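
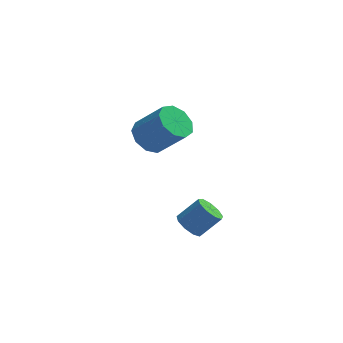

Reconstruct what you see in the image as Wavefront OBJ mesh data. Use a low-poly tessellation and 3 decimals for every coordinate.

v -0.243 3.331 3.256
v 0.275 3.787 2.937
v 1.24 3.426 3.985
v 0.723 2.969 4.304
v -0.005 4.052 3.286
v 0.96 3.691 4.334
v -0.396 3.979 3.621
v 0.569 3.618 4.669
v -0.715 3.603 3.785
v 0.25 3.242 4.833
v -0.813 3.099 3.701
v 0.152 2.738 4.75
v -0.644 2.704 3.41
v 0.321 2.343 4.458
v -0.287 2.602 3.046
v 0.678 2.24 4.094
v 0.091 2.84 2.78
v 1.056 2.479 3.829
v 0.313 3.309 2.737
v 1.278 2.947 3.786
v 1.335 -0.973 1.856
v 1.578 -0.603 1.531
v 2.268 -0.416 2.258
v 2.025 -0.787 2.584
v 1.313 -0.436 1.739
v 2.003 -0.25 2.467
v 1.058 -0.521 2.003
v 1.748 -0.334 2.73
v 0.933 -0.817 2.198
v 1.623 -0.631 2.925
v 0.996 -1.187 2.233
v 1.686 -1 2.96
v 1.217 -1.456 2.092
v 1.907 -1.269 2.819
v 1.494 -1.5 1.841
v 2.184 -1.313 2.568
v 1.696 -1.297 1.597
v 2.386 -1.11 2.324
v 1.729 -0.943 1.474
v 2.42 -0.756 2.202
f 2 1 5
f 2 5 3
f 3 5 6
f 3 6 4
f 5 1 7
f 5 7 6
f 6 7 8
f 6 8 4
f 7 1 9
f 7 9 8
f 8 9 10
f 8 10 4
f 9 1 11
f 9 11 10
f 10 11 12
f 10 12 4
f 11 1 13
f 11 13 12
f 12 13 14
f 12 14 4
f 13 1 15
f 13 15 14
f 14 15 16
f 14 16 4
f 15 1 17
f 15 17 16
f 16 17 18
f 16 18 4
f 17 1 19
f 17 19 18
f 18 19 20
f 18 20 4
f 19 1 2
f 19 2 20
f 20 2 3
f 20 3 4
f 22 21 25
f 22 25 23
f 23 25 26
f 23 26 24
f 25 21 27
f 25 27 26
f 26 27 28
f 26 28 24
f 27 21 29
f 27 29 28
f 28 29 30
f 28 30 24
f 29 21 31
f 29 31 30
f 30 31 32
f 30 32 24
f 31 21 33
f 31 33 32
f 32 33 34
f 32 34 24
f 33 21 35
f 33 35 34
f 34 35 36
f 34 36 24
f 35 21 37
f 35 37 36
f 36 37 38
f 36 38 24
f 37 21 39
f 37 39 38
f 38 39 40
f 38 40 24
f 39 21 22
f 39 22 40
f 40 22 23
f 40 23 24



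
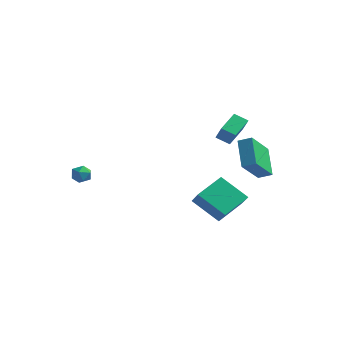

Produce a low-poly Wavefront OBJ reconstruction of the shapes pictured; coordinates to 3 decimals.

v -3.838 -2.683 0.836
v -3.611 -2.949 0.299
v -4.369 -3.551 1.041
v -4.142 -3.817 0.504
v -3.748 -3.705 0.997
v -3.42 -3.168 0.871
v -4.56 -3.332 0.469
v -4.232 -2.795 0.343
v -4.057 -3.35 0.072
v -3.555 -3.58 0.398
v -4.425 -2.92 0.942
v -3.923 -3.15 1.268
v 3.388 2.416 0.499
v 3.565 0.721 1.809
v 2.393 3.376 1.874
v 2.57 1.681 3.185
v 4.09 2.719 0.795
v 4.267 1.024 2.106
v 3.095 3.679 2.171
v 3.272 1.984 3.481
v 1.022 1.804 3.073
v 1.705 1.399 3.959
v 0.88 3.099 3.774
v 1.563 2.694 4.661
v 1.737 2.106 2.659
v 2.42 1.701 3.546
v 1.595 3.401 3.361
v 2.278 2.996 4.247
v 0.876 -0.021 -1.067
v 1.691 -0.539 -0.258
v 1.107 1.647 -0.231
v 1.922 1.129 0.578
v 2.358 0.391 -2.298
v 3.173 -0.127 -1.489
v 2.589 2.059 -1.462
v 3.404 1.541 -0.653
f 1 12 6
f 1 6 2
f 1 2 8
f 1 8 11
f 1 11 12
f 2 6 10
f 6 12 5
f 12 11 3
f 11 8 7
f 8 2 9
f 4 10 5
f 4 5 3
f 4 3 7
f 4 7 9
f 4 9 10
f 5 10 6
f 3 5 12
f 7 3 11
f 9 7 8
f 10 9 2
f 14 16 13
f 17 14 13
f 13 16 15
f 15 17 13
f 14 20 16
f 18 14 17
f 18 20 14
f 16 20 15
f 19 17 15
f 15 20 19
f 19 18 17
f 20 18 19
f 22 24 21
f 25 22 21
f 21 24 23
f 23 25 21
f 22 28 24
f 26 22 25
f 26 28 22
f 24 28 23
f 27 25 23
f 23 28 27
f 27 26 25
f 28 26 27
f 30 32 29
f 33 30 29
f 29 32 31
f 31 33 29
f 30 36 32
f 34 30 33
f 34 36 30
f 32 36 31
f 35 33 31
f 31 36 35
f 35 34 33
f 36 34 35



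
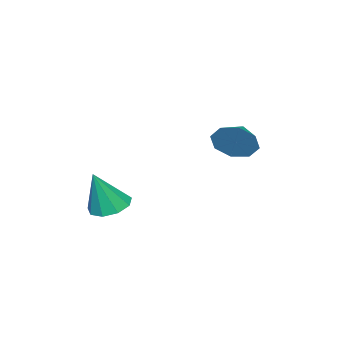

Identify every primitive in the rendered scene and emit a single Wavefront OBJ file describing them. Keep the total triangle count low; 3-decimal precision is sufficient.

v 3.539 -0.92 -1.332
v 4.067 -0.16 -1.424
v 4.261 -1.2 0.512
v 3.502 -0.004 -1.178
v 2.953 -0.276 -1.005
v 2.679 -0.849 -0.984
v 2.807 -1.456 -1.126
v 3.277 -1.812 -1.365
v 3.87 -1.751 -1.588
v 4.307 -1.301 -1.691
v 4.385 -0.673 -1.626
v -1.089 1.997 1.229
v -0.648 1.576 2.072
v -2.291 1.663 1.691
v -0.824 2.346 2.173
v -1.155 2.911 1.721
v -1.448 2.942 0.982
v -1.53 2.419 0.387
v -1.354 1.649 0.286
v -1.023 1.084 0.737
v -0.731 1.053 1.477
f 2 1 4
f 2 4 3
f 4 1 5
f 4 5 3
f 5 1 6
f 5 6 3
f 6 1 7
f 6 7 3
f 7 1 8
f 7 8 3
f 8 1 9
f 8 9 3
f 9 1 10
f 9 10 3
f 10 1 11
f 10 11 3
f 11 1 2
f 11 2 3
f 13 12 15
f 13 15 14
f 15 12 16
f 15 16 14
f 16 12 17
f 16 17 14
f 17 12 18
f 17 18 14
f 18 12 19
f 18 19 14
f 19 12 20
f 19 20 14
f 20 12 21
f 20 21 14
f 21 12 13
f 21 13 14



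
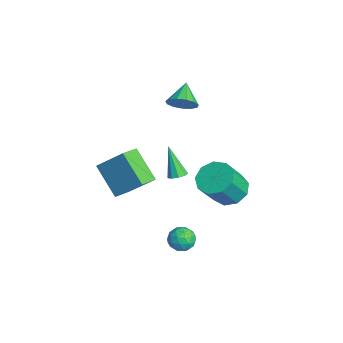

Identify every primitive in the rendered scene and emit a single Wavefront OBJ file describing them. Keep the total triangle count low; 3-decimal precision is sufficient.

v -0.875 3.155 -4.453
v 0.154 3.28 -4.79
v 0.824 2.25 -3.124
v -0.205 2.125 -2.787
v -0.044 3.853 -4.356
v 0.626 2.823 -2.69
v -0.631 4.1 -3.967
v 0.04 3.07 -2.301
v -1.332 3.904 -3.806
v -0.662 2.874 -2.14
v -1.819 3.358 -3.948
v -1.149 2.328 -2.282
v -1.865 2.717 -4.326
v -1.195 1.687 -2.66
v -1.447 2.281 -4.763
v -0.777 1.251 -3.097
v -0.762 2.254 -5.055
v -0.092 1.224 -3.39
v -0.13 2.648 -5.066
v 0.541 1.619 -3.4
v 2.7 -3.666 -0.819
v 1.306 -4.29 0.563
v 2.024 -2.842 -1.129
v 0.63 -3.466 0.253
v 3.51 -2.494 0.527
v 2.116 -3.118 1.909
v 2.834 -1.67 0.217
v 1.44 -2.294 1.599
v -1.142 0.654 2.548
v -0.603 1.157 2.971
v -2.218 1.146 3.332
v -0.76 1.411 2.596
v -1.037 1.425 2.207
v -1.349 1.194 1.925
v -1.594 0.792 1.841
v -1.696 0.345 1.982
v -1.622 -0.003 2.302
v -1.396 -0.143 2.7
v -1.089 -0.03 3.05
v -0.799 0.3 3.24
v -0.618 0.742 3.211
v 3.749 0.096 -3.697
v 4.151 -0.528 -3.502
v 3.049 -0.592 -4.458
v 3.451 -1.216 -4.263
v 2.987 -0.884 -3.75
v 3.42 -0.458 -3.28
v 3.78 -0.662 -4.68
v 4.213 -0.236 -4.21
v 4.171 -0.996 -4.11
v 3.681 -1.133 -3.535
v 3.519 0.013 -4.425
v 3.029 -0.124 -3.85
v 4.011 -0.155 -3.533
v 3.189 -0.965 -4.427
v 2.916 -0.769 -4.126
v 3.153 -1.136 -4.012
v 3.581 -0.115 -3.402
v 3.818 -0.481 -3.288
v 3.134 -0.69 -3.434
v 3.382 -0.639 -4.672
v 3.619 -1.005 -4.558
v 4.047 0.016 -3.948
v 4.284 -0.351 -3.834
v 4.066 -0.43 -4.526
v 4.259 -0.798 -3.776
v 3.848 -1.202 -4.223
v 4.041 -0.876 -4.468
v 4.296 -0.626 -4.191
v 3.971 -0.878 -3.438
v 3.56 -1.283 -3.885
v 3.287 -1.087 -3.584
v 3.541 -0.837 -3.307
v 3.983 -1.153 -3.795
v 3.64 0.163 -4.075
v 3.229 -0.242 -4.522
v 3.659 -0.283 -4.653
v 3.913 -0.033 -4.376
v 3.352 0.082 -3.737
v 2.941 -0.322 -4.184
v 2.904 -0.494 -3.769
v 3.159 -0.244 -3.492
v 3.217 0.033 -4.165
v -2.192 0.692 -3.891
v -1.828 0.283 -3.775
v -3.068 0.408 -2.149
v -1.692 0.618 -3.651
v -1.789 0.989 -3.64
v -2.075 1.22 -3.746
v -2.416 1.204 -3.92
v -2.653 0.949 -4.08
v -2.673 0.573 -4.152
v -2.469 0.253 -4.102
v -2.135 0.138 -3.953
f 2 1 5
f 2 5 3
f 3 5 6
f 3 6 4
f 5 1 7
f 5 7 6
f 6 7 8
f 6 8 4
f 7 1 9
f 7 9 8
f 8 9 10
f 8 10 4
f 9 1 11
f 9 11 10
f 10 11 12
f 10 12 4
f 11 1 13
f 11 13 12
f 12 13 14
f 12 14 4
f 13 1 15
f 13 15 14
f 14 15 16
f 14 16 4
f 15 1 17
f 15 17 16
f 16 17 18
f 16 18 4
f 17 1 19
f 17 19 18
f 18 19 20
f 18 20 4
f 19 1 2
f 19 2 20
f 20 2 3
f 20 3 4
f 22 24 21
f 25 22 21
f 21 24 23
f 23 25 21
f 22 28 24
f 26 22 25
f 26 28 22
f 24 28 23
f 27 25 23
f 23 28 27
f 27 26 25
f 28 26 27
f 30 29 32
f 30 32 31
f 32 29 33
f 32 33 31
f 33 29 34
f 33 34 31
f 34 29 35
f 34 35 31
f 35 29 36
f 35 36 31
f 36 29 37
f 36 37 31
f 37 29 38
f 37 38 31
f 38 29 39
f 38 39 31
f 39 29 40
f 39 40 31
f 40 29 41
f 40 41 31
f 41 29 30
f 41 30 31
f 42 79 58
f 79 53 82
f 58 82 47
f 79 82 58
f 42 58 54
f 58 47 59
f 54 59 43
f 58 59 54
f 42 54 63
f 54 43 64
f 63 64 49
f 54 64 63
f 42 63 75
f 63 49 78
f 75 78 52
f 63 78 75
f 42 75 79
f 75 52 83
f 79 83 53
f 75 83 79
f 43 59 70
f 59 47 73
f 70 73 51
f 59 73 70
f 47 82 60
f 82 53 81
f 60 81 46
f 82 81 60
f 53 83 80
f 83 52 76
f 80 76 44
f 83 76 80
f 52 78 77
f 78 49 65
f 77 65 48
f 78 65 77
f 49 64 69
f 64 43 66
f 69 66 50
f 64 66 69
f 45 71 57
f 71 51 72
f 57 72 46
f 71 72 57
f 45 57 55
f 57 46 56
f 55 56 44
f 57 56 55
f 45 55 62
f 55 44 61
f 62 61 48
f 55 61 62
f 45 62 67
f 62 48 68
f 67 68 50
f 62 68 67
f 45 67 71
f 67 50 74
f 71 74 51
f 67 74 71
f 46 72 60
f 72 51 73
f 60 73 47
f 72 73 60
f 44 56 80
f 56 46 81
f 80 81 53
f 56 81 80
f 48 61 77
f 61 44 76
f 77 76 52
f 61 76 77
f 50 68 69
f 68 48 65
f 69 65 49
f 68 65 69
f 51 74 70
f 74 50 66
f 70 66 43
f 74 66 70
f 85 84 87
f 85 87 86
f 87 84 88
f 87 88 86
f 88 84 89
f 88 89 86
f 89 84 90
f 89 90 86
f 90 84 91
f 90 91 86
f 91 84 92
f 91 92 86
f 92 84 93
f 92 93 86
f 93 84 94
f 93 94 86
f 94 84 85
f 94 85 86



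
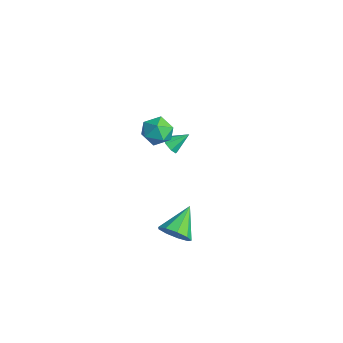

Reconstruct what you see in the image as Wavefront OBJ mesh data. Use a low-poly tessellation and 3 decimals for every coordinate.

v 4.225 -0.889 -1.975
v 4.787 -1.021 -1.285
v 3.355 0.369 -1.025
v 5.01 -0.585 -1.657
v 4.866 -0.291 -2.179
v 4.422 -0.277 -2.605
v 3.885 -0.549 -2.736
v 3.508 -0.98 -2.511
v 3.466 -1.368 -2.035
v 3.779 -1.532 -1.531
v 4.301 -1.395 -1.235
v -1.515 0.619 1.627
v -0.949 1.356 1.518
v -0.311 -0.296 1.702
v 0.255 0.441 1.593
v -0.234 0.34 2.384
v -0.978 0.906 2.338
v -0.282 0.154 0.882
v -1.026 0.72 0.836
v -0.186 1.068 1.058
v -0.157 1.183 1.986
v -1.103 -0.123 1.234
v -1.074 -0.008 2.162
v -2.72 2.25 -1.803
v -2.473 1.871 -1.379
v -2.46 3.21 -1.097
v -2.154 2.019 -1.698
v -2.167 2.303 -2.079
v -2.504 2.555 -2.298
v -2.968 2.629 -2.227
v -3.286 2.48 -1.908
v -3.273 2.197 -1.527
v -2.936 1.945 -1.308
f 2 1 4
f 2 4 3
f 4 1 5
f 4 5 3
f 5 1 6
f 5 6 3
f 6 1 7
f 6 7 3
f 7 1 8
f 7 8 3
f 8 1 9
f 8 9 3
f 9 1 10
f 9 10 3
f 10 1 11
f 10 11 3
f 11 1 2
f 11 2 3
f 12 23 17
f 12 17 13
f 12 13 19
f 12 19 22
f 12 22 23
f 13 17 21
f 17 23 16
f 23 22 14
f 22 19 18
f 19 13 20
f 15 21 16
f 15 16 14
f 15 14 18
f 15 18 20
f 15 20 21
f 16 21 17
f 14 16 23
f 18 14 22
f 20 18 19
f 21 20 13
f 25 24 27
f 25 27 26
f 27 24 28
f 27 28 26
f 28 24 29
f 28 29 26
f 29 24 30
f 29 30 26
f 30 24 31
f 30 31 26
f 31 24 32
f 31 32 26
f 32 24 33
f 32 33 26
f 33 24 25
f 33 25 26



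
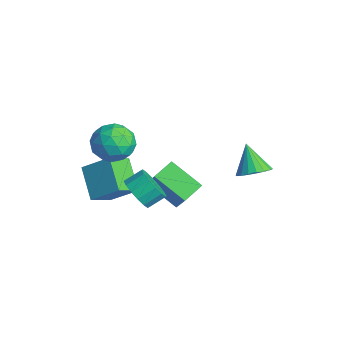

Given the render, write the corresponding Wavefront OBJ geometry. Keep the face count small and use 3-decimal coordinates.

v -0.245 -2.617 -2.065
v 0.242 -3.82 -1.256
v -1.791 -2.451 -0.888
v -1.304 -3.654 -0.079
v 0.664 -1.546 -1.021
v 1.151 -2.749 -0.212
v -0.882 -1.38 0.156
v -0.395 -2.583 0.965
v -0.22 -0.772 -1.449
v 1.006 -0.874 0.064
v -0.651 0.312 -1.027
v 0.575 0.21 0.486
v 1.165 0.19 -2.506
v 2.391 0.088 -0.993
v 0.734 1.274 -2.084
v 1.96 1.172 -0.571
v 3.602 3.08 1.019
v 4.287 2.869 1.547
v 2.598 3.12 2.341
v 4.298 3.265 1.543
v 4.171 3.624 1.435
v 3.931 3.876 1.245
v 3.626 3.97 1.011
v 3.316 3.888 0.778
v 3.063 3.645 0.593
v 2.917 3.291 0.492
v 2.906 2.895 0.496
v 3.034 2.536 0.604
v 3.273 2.285 0.793
v 3.578 2.191 1.028
v 3.888 2.273 1.261
v 4.141 2.515 1.446
v 0.408 -2.579 4.048
v 1.364 -2.081 3.658
v 0.356 -3.659 2.542
v 1.312 -3.161 2.152
v 1.355 -3.841 3.074
v 1.387 -3.173 4.005
v 0.333 -2.567 2.195
v 0.365 -1.899 3.126
v 1.318 -2.074 2.513
v 1.949 -2.861 3.056
v -0.229 -2.879 3.144
v 0.402 -3.666 3.687
v 0.891 -2.235 3.986
v 0.829 -3.505 2.214
v 0.855 -3.904 2.756
v 1.416 -3.612 2.527
v 0.904 -2.877 4.189
v 1.466 -2.585 3.96
v 1.46 -3.619 3.616
v 0.254 -3.155 2.24
v 0.816 -2.863 2.011
v 0.304 -2.128 3.673
v 0.865 -1.836 3.444
v 0.26 -2.121 2.584
v 1.425 -1.938 3.083
v 1.395 -2.573 2.198
v 0.819 -2.224 2.223
v 0.838 -1.831 2.771
v 1.796 -2.401 3.402
v 1.766 -3.036 2.517
v 1.791 -3.435 3.059
v 1.81 -3.043 3.606
v 1.769 -2.397 2.729
v -0.046 -2.704 3.683
v -0.076 -3.339 2.798
v -0.09 -2.697 2.594
v -0.071 -2.305 3.141
v 0.325 -3.167 4.002
v 0.295 -3.802 3.117
v 0.882 -3.909 3.429
v 0.901 -3.516 3.977
v -0.049 -3.343 3.471
v 3.796 -2.96 1.677
v 4.607 -3.24 2.06
v 4.655 -2.38 2.587
v 3.844 -2.1 2.203
v 4.735 -3 1.656
v 4.783 -2.14 2.183
v 4.611 -2.749 1.258
v 4.659 -1.889 1.785
v 4.268 -2.555 0.972
v 4.316 -1.695 1.499
v 3.799 -2.47 0.875
v 3.847 -1.609 1.401
v 3.33 -2.516 0.992
v 3.377 -1.655 1.519
v 2.985 -2.68 1.293
v 3.033 -1.82 1.82
v 2.857 -2.92 1.697
v 2.905 -2.06 2.224
v 2.981 -3.171 2.095
v 3.029 -2.311 2.622
v 3.324 -3.365 2.381
v 3.372 -2.505 2.908
v 3.793 -3.451 2.479
v 3.841 -2.59 3.005
v 4.263 -3.405 2.361
v 4.31 -2.544 2.888
f 2 4 1
f 5 2 1
f 1 4 3
f 3 5 1
f 2 8 4
f 6 2 5
f 6 8 2
f 4 8 3
f 7 5 3
f 3 8 7
f 7 6 5
f 8 6 7
f 10 12 9
f 13 10 9
f 9 12 11
f 11 13 9
f 10 16 12
f 14 10 13
f 14 16 10
f 12 16 11
f 15 13 11
f 11 16 15
f 15 14 13
f 16 14 15
f 18 17 20
f 18 20 19
f 20 17 21
f 20 21 19
f 21 17 22
f 21 22 19
f 22 17 23
f 22 23 19
f 23 17 24
f 23 24 19
f 24 17 25
f 24 25 19
f 25 17 26
f 25 26 19
f 26 17 27
f 26 27 19
f 27 17 28
f 27 28 19
f 28 17 29
f 28 29 19
f 29 17 30
f 29 30 19
f 30 17 31
f 30 31 19
f 31 17 32
f 31 32 19
f 32 17 18
f 32 18 19
f 33 70 49
f 70 44 73
f 49 73 38
f 70 73 49
f 33 49 45
f 49 38 50
f 45 50 34
f 49 50 45
f 33 45 54
f 45 34 55
f 54 55 40
f 45 55 54
f 33 54 66
f 54 40 69
f 66 69 43
f 54 69 66
f 33 66 70
f 66 43 74
f 70 74 44
f 66 74 70
f 34 50 61
f 50 38 64
f 61 64 42
f 50 64 61
f 38 73 51
f 73 44 72
f 51 72 37
f 73 72 51
f 44 74 71
f 74 43 67
f 71 67 35
f 74 67 71
f 43 69 68
f 69 40 56
f 68 56 39
f 69 56 68
f 40 55 60
f 55 34 57
f 60 57 41
f 55 57 60
f 36 62 48
f 62 42 63
f 48 63 37
f 62 63 48
f 36 48 46
f 48 37 47
f 46 47 35
f 48 47 46
f 36 46 53
f 46 35 52
f 53 52 39
f 46 52 53
f 36 53 58
f 53 39 59
f 58 59 41
f 53 59 58
f 36 58 62
f 58 41 65
f 62 65 42
f 58 65 62
f 37 63 51
f 63 42 64
f 51 64 38
f 63 64 51
f 35 47 71
f 47 37 72
f 71 72 44
f 47 72 71
f 39 52 68
f 52 35 67
f 68 67 43
f 52 67 68
f 41 59 60
f 59 39 56
f 60 56 40
f 59 56 60
f 42 65 61
f 65 41 57
f 61 57 34
f 65 57 61
f 76 75 79
f 76 79 77
f 77 79 80
f 77 80 78
f 79 75 81
f 79 81 80
f 80 81 82
f 80 82 78
f 81 75 83
f 81 83 82
f 82 83 84
f 82 84 78
f 83 75 85
f 83 85 84
f 84 85 86
f 84 86 78
f 85 75 87
f 85 87 86
f 86 87 88
f 86 88 78
f 87 75 89
f 87 89 88
f 88 89 90
f 88 90 78
f 89 75 91
f 89 91 90
f 90 91 92
f 90 92 78
f 91 75 93
f 91 93 92
f 92 93 94
f 92 94 78
f 93 75 95
f 93 95 94
f 94 95 96
f 94 96 78
f 95 75 97
f 95 97 96
f 96 97 98
f 96 98 78
f 97 75 99
f 97 99 98
f 98 99 100
f 98 100 78
f 99 75 76
f 99 76 100
f 100 76 77
f 100 77 78



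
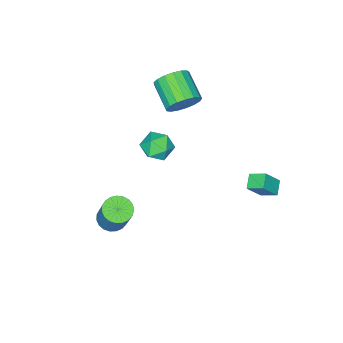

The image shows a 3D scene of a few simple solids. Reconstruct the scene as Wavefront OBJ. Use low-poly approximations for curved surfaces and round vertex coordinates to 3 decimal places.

v -0.06 0.481 0.782
v 0.709 0.62 1.215
v 0.311 -0.9 0.565
v 1.08 -0.761 0.998
v 0.307 -0.75 1.446
v 0.077 0.103 1.58
v 0.943 -0.383 0.2
v 0.713 0.47 0.334
v 1.329 0.086 0.855
v 0.936 -0.141 1.626
v 0.084 -0.139 0.154
v -0.309 -0.366 0.925
v -3.343 3.139 -3.986
v -4 2.738 -3.602
v -3.599 3.962 -3.563
v -4.256 3.561 -3.179
v -2.584 2.859 -2.981
v -3.241 2.458 -2.597
v -2.84 3.682 -2.558
v -3.497 3.281 -2.174
v 2.521 -1.29 -4.308
v 3.157 -1.722 -4.27
v 3.655 -0.822 -2.393
v 3.019 -0.39 -2.432
v 3.263 -1.462 -4.423
v 3.761 -0.562 -2.546
v 3.24 -1.171 -4.556
v 3.738 -0.272 -2.679
v 3.093 -0.902 -4.646
v 3.592 -0.002 -2.77
v 2.848 -0.699 -4.678
v 3.346 0.201 -2.802
v 2.545 -0.598 -4.646
v 3.043 0.301 -2.77
v 2.239 -0.618 -4.556
v 2.737 0.282 -2.679
v 1.981 -0.753 -4.423
v 2.479 0.147 -2.546
v 1.817 -0.981 -4.269
v 2.315 -0.081 -2.393
v 1.774 -1.263 -4.123
v 2.272 -0.363 -2.246
v 1.861 -1.549 -4.009
v 2.359 -0.649 -2.132
v 2.061 -1.79 -3.946
v 2.559 -0.891 -2.07
v 2.342 -1.945 -3.946
v 2.84 -1.046 -2.07
v 2.653 -1.987 -4.009
v 3.151 -1.087 -2.132
v 2.941 -1.908 -4.124
v 3.439 -1.008 -2.247
v -2.679 -1.302 0.929
v -2.063 -1.202 1.632
v -2.685 -2.599 2.375
v -3.301 -2.698 1.671
v -2.422 -0.969 1.769
v -3.045 -2.365 2.512
v -2.84 -0.812 1.714
v -3.463 -2.208 2.457
v -3.221 -0.767 1.479
v -3.844 -2.163 2.222
v -3.478 -0.844 1.118
v -4.1 -2.241 1.861
v -3.551 -1.027 0.714
v -4.174 -2.423 1.457
v -3.425 -1.272 0.358
v -4.048 -2.669 1.101
v -3.128 -1.524 0.133
v -3.751 -2.921 0.876
v -2.728 -1.725 0.091
v -3.351 -3.122 0.834
v -2.316 -1.83 0.24
v -2.939 -3.226 0.983
v -1.988 -1.813 0.547
v -2.611 -3.209 1.29
v -1.818 -1.679 0.941
v -2.44 -3.075 1.684
v -1.845 -1.459 1.333
v -2.467 -2.855 2.076
f 1 12 6
f 1 6 2
f 1 2 8
f 1 8 11
f 1 11 12
f 2 6 10
f 6 12 5
f 12 11 3
f 11 8 7
f 8 2 9
f 4 10 5
f 4 5 3
f 4 3 7
f 4 7 9
f 4 9 10
f 5 10 6
f 3 5 12
f 7 3 11
f 9 7 8
f 10 9 2
f 14 16 13
f 17 14 13
f 13 16 15
f 15 17 13
f 14 20 16
f 18 14 17
f 18 20 14
f 16 20 15
f 19 17 15
f 15 20 19
f 19 18 17
f 20 18 19
f 22 21 25
f 22 25 23
f 23 25 26
f 23 26 24
f 25 21 27
f 25 27 26
f 26 27 28
f 26 28 24
f 27 21 29
f 27 29 28
f 28 29 30
f 28 30 24
f 29 21 31
f 29 31 30
f 30 31 32
f 30 32 24
f 31 21 33
f 31 33 32
f 32 33 34
f 32 34 24
f 33 21 35
f 33 35 34
f 34 35 36
f 34 36 24
f 35 21 37
f 35 37 36
f 36 37 38
f 36 38 24
f 37 21 39
f 37 39 38
f 38 39 40
f 38 40 24
f 39 21 41
f 39 41 40
f 40 41 42
f 40 42 24
f 41 21 43
f 41 43 42
f 42 43 44
f 42 44 24
f 43 21 45
f 43 45 44
f 44 45 46
f 44 46 24
f 45 21 47
f 45 47 46
f 46 47 48
f 46 48 24
f 47 21 49
f 47 49 48
f 48 49 50
f 48 50 24
f 49 21 51
f 49 51 50
f 50 51 52
f 50 52 24
f 51 21 22
f 51 22 52
f 52 22 23
f 52 23 24
f 54 53 57
f 54 57 55
f 55 57 58
f 55 58 56
f 57 53 59
f 57 59 58
f 58 59 60
f 58 60 56
f 59 53 61
f 59 61 60
f 60 61 62
f 60 62 56
f 61 53 63
f 61 63 62
f 62 63 64
f 62 64 56
f 63 53 65
f 63 65 64
f 64 65 66
f 64 66 56
f 65 53 67
f 65 67 66
f 66 67 68
f 66 68 56
f 67 53 69
f 67 69 68
f 68 69 70
f 68 70 56
f 69 53 71
f 69 71 70
f 70 71 72
f 70 72 56
f 71 53 73
f 71 73 72
f 72 73 74
f 72 74 56
f 73 53 75
f 73 75 74
f 74 75 76
f 74 76 56
f 75 53 77
f 75 77 76
f 76 77 78
f 76 78 56
f 77 53 79
f 77 79 78
f 78 79 80
f 78 80 56
f 79 53 54
f 79 54 80
f 80 54 55
f 80 55 56



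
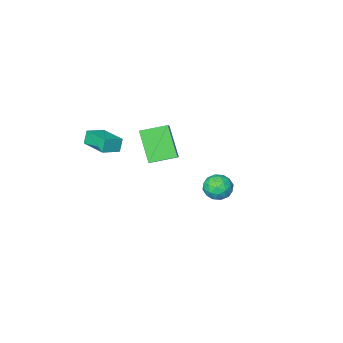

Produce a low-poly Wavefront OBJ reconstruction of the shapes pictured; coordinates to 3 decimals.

v -3.159 -0.766 -3.317
v -2.433 -0.676 -2.787
v -3.327 -2.144 -2.853
v -2.601 -2.054 -2.323
v -3.359 -1.6 -2.132
v -3.255 -0.749 -2.418
v -2.505 -2.071 -3.222
v -2.401 -1.22 -3.508
v -2.028 -1.483 -2.728
v -2.556 -1.192 -2.054
v -3.204 -1.628 -3.586
v -3.732 -1.337 -2.912
v -2.781 -0.6 -3.092
v -2.979 -2.22 -2.548
v -3.425 -1.953 -2.435
v -2.997 -1.9 -2.123
v -3.265 -0.643 -2.876
v -2.838 -0.59 -2.564
v -3.382 -1.133 -2.179
v -2.922 -2.23 -3.076
v -2.495 -2.177 -2.764
v -2.763 -0.92 -3.517
v -2.335 -0.867 -3.205
v -2.378 -1.687 -3.461
v -2.116 -1.022 -2.746
v -2.215 -1.831 -2.474
v -2.159 -1.842 -3.002
v -2.098 -1.341 -3.17
v -2.427 -0.85 -2.35
v -2.525 -1.66 -2.077
v -2.971 -1.393 -1.965
v -2.91 -0.893 -2.133
v -2.189 -1.325 -2.315
v -3.235 -1.16 -3.563
v -3.333 -1.97 -3.29
v -2.85 -1.927 -3.507
v -2.789 -1.427 -3.675
v -3.545 -0.989 -3.166
v -3.644 -1.798 -2.894
v -3.662 -1.479 -2.47
v -3.601 -0.978 -2.638
v -3.571 -1.495 -3.325
v 1.02 -0.147 4.267
v 1.723 0.851 5.121
v 1.223 1.094 2.648
v 1.926 2.092 3.502
v 2.334 -0.792 3.938
v 3.037 0.206 4.792
v 2.537 0.449 2.319
v 3.24 1.447 3.173
v 3.619 -2.703 2.436
v 3.365 -2.831 3.237
v 3.489 -1.004 2.666
v 3.235 -1.131 3.467
v 4.665 -2.669 2.773
v 4.411 -2.796 3.574
v 4.535 -0.969 3.003
v 4.281 -1.097 3.804
f 1 38 17
f 38 12 41
f 17 41 6
f 38 41 17
f 1 17 13
f 17 6 18
f 13 18 2
f 17 18 13
f 1 13 22
f 13 2 23
f 22 23 8
f 13 23 22
f 1 22 34
f 22 8 37
f 34 37 11
f 22 37 34
f 1 34 38
f 34 11 42
f 38 42 12
f 34 42 38
f 2 18 29
f 18 6 32
f 29 32 10
f 18 32 29
f 6 41 19
f 41 12 40
f 19 40 5
f 41 40 19
f 12 42 39
f 42 11 35
f 39 35 3
f 42 35 39
f 11 37 36
f 37 8 24
f 36 24 7
f 37 24 36
f 8 23 28
f 23 2 25
f 28 25 9
f 23 25 28
f 4 30 16
f 30 10 31
f 16 31 5
f 30 31 16
f 4 16 14
f 16 5 15
f 14 15 3
f 16 15 14
f 4 14 21
f 14 3 20
f 21 20 7
f 14 20 21
f 4 21 26
f 21 7 27
f 26 27 9
f 21 27 26
f 4 26 30
f 26 9 33
f 30 33 10
f 26 33 30
f 5 31 19
f 31 10 32
f 19 32 6
f 31 32 19
f 3 15 39
f 15 5 40
f 39 40 12
f 15 40 39
f 7 20 36
f 20 3 35
f 36 35 11
f 20 35 36
f 9 27 28
f 27 7 24
f 28 24 8
f 27 24 28
f 10 33 29
f 33 9 25
f 29 25 2
f 33 25 29
f 44 46 43
f 47 44 43
f 43 46 45
f 45 47 43
f 44 50 46
f 48 44 47
f 48 50 44
f 46 50 45
f 49 47 45
f 45 50 49
f 49 48 47
f 50 48 49
f 52 54 51
f 55 52 51
f 51 54 53
f 53 55 51
f 52 58 54
f 56 52 55
f 56 58 52
f 54 58 53
f 57 55 53
f 53 58 57
f 57 56 55
f 58 56 57



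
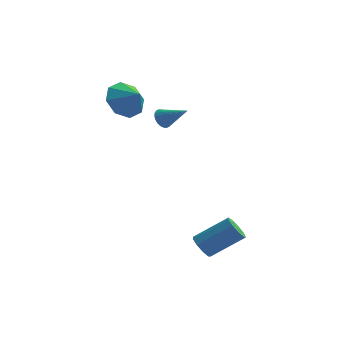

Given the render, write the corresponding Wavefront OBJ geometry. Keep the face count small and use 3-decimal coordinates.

v 3.252 -1.822 -2.194
v 3.627 -2.23 -2.472
v 4.963 -1.686 -1.463
v 4.588 -1.278 -1.186
v 3.635 -1.86 -2.681
v 4.971 -1.317 -1.672
v 3.463 -1.473 -2.662
v 4.799 -0.93 -1.653
v 3.193 -1.249 -2.424
v 4.529 -0.706 -1.415
v 2.95 -1.293 -2.079
v 4.286 -0.749 -1.07
v 2.849 -1.584 -1.788
v 4.185 -1.041 -0.779
v 2.936 -1.986 -1.687
v 4.272 -1.443 -0.678
v 3.171 -2.312 -1.824
v 4.507 -1.769 -0.815
v 3.444 -2.408 -2.133
v 4.78 -1.865 -1.125
v -1.35 3.34 3.498
v -0.728 4.127 3.267
v -0.57 2.9 4.102
v -1.155 4.261 3.916
v -1.696 3.854 4.32
v -2.035 3.147 4.243
v -1.972 2.552 3.729
v -1.545 2.419 3.08
v -1.004 2.825 2.676
v -0.665 3.533 2.754
v 0.135 4.039 2.236
v 0.366 3.848 1.786
v 1.305 3.741 2.964
v 0.423 4.051 1.779
v 0.435 4.252 1.841
v 0.402 4.42 1.962
v 0.329 4.531 2.126
v 0.225 4.566 2.306
v 0.108 4.522 2.476
v -0.005 4.403 2.608
v -0.096 4.23 2.685
v -0.153 4.027 2.692
v -0.165 3.826 2.631
v -0.132 3.657 2.509
v -0.058 3.547 2.345
v 0.045 3.511 2.165
v 0.162 3.556 1.995
v 0.275 3.674 1.863
f 2 1 5
f 2 5 3
f 3 5 6
f 3 6 4
f 5 1 7
f 5 7 6
f 6 7 8
f 6 8 4
f 7 1 9
f 7 9 8
f 8 9 10
f 8 10 4
f 9 1 11
f 9 11 10
f 10 11 12
f 10 12 4
f 11 1 13
f 11 13 12
f 12 13 14
f 12 14 4
f 13 1 15
f 13 15 14
f 14 15 16
f 14 16 4
f 15 1 17
f 15 17 16
f 16 17 18
f 16 18 4
f 17 1 19
f 17 19 18
f 18 19 20
f 18 20 4
f 19 1 2
f 19 2 20
f 20 2 3
f 20 3 4
f 22 21 24
f 22 24 23
f 24 21 25
f 24 25 23
f 25 21 26
f 25 26 23
f 26 21 27
f 26 27 23
f 27 21 28
f 27 28 23
f 28 21 29
f 28 29 23
f 29 21 30
f 29 30 23
f 30 21 22
f 30 22 23
f 32 31 34
f 32 34 33
f 34 31 35
f 34 35 33
f 35 31 36
f 35 36 33
f 36 31 37
f 36 37 33
f 37 31 38
f 37 38 33
f 38 31 39
f 38 39 33
f 39 31 40
f 39 40 33
f 40 31 41
f 40 41 33
f 41 31 42
f 41 42 33
f 42 31 43
f 42 43 33
f 43 31 44
f 43 44 33
f 44 31 45
f 44 45 33
f 45 31 46
f 45 46 33
f 46 31 47
f 46 47 33
f 47 31 48
f 47 48 33
f 48 31 32
f 48 32 33



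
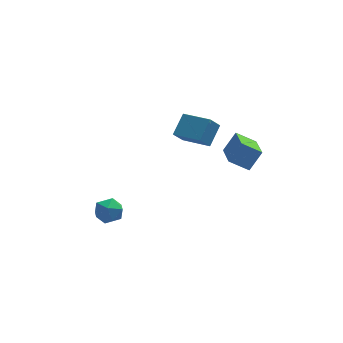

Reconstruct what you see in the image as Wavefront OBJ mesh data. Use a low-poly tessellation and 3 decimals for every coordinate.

v 0.447 0.285 3.666
v 1.119 1.149 4.506
v 1.004 0.599 2.897
v 1.676 1.463 3.737
v 1.604 -0.943 4.003
v 2.276 -0.079 4.843
v 2.161 -0.629 3.234
v 2.833 0.235 4.074
v -3.075 0.128 -0.958
v -2.761 -0.398 -0.351
v -3.259 -0.962 -1.809
v -2.945 -1.488 -1.202
v -3.71 -1.107 -1.089
v -3.596 -0.433 -0.563
v -2.424 -0.927 -1.597
v -2.31 -0.253 -1.071
v -2.359 -1.05 -0.746
v -3.154 -1.161 -0.432
v -2.866 -0.199 -1.728
v -3.661 -0.31 -1.414
v 3.91 -1.922 2.155
v 2.904 -1.638 2.764
v 4.029 -0.008 1.46
v 3.023 0.276 2.069
v 4.617 -1.596 3.171
v 3.611 -1.312 3.78
v 4.736 0.318 2.476
v 3.73 0.602 3.085
f 2 4 1
f 5 2 1
f 1 4 3
f 3 5 1
f 2 8 4
f 6 2 5
f 6 8 2
f 4 8 3
f 7 5 3
f 3 8 7
f 7 6 5
f 8 6 7
f 9 20 14
f 9 14 10
f 9 10 16
f 9 16 19
f 9 19 20
f 10 14 18
f 14 20 13
f 20 19 11
f 19 16 15
f 16 10 17
f 12 18 13
f 12 13 11
f 12 11 15
f 12 15 17
f 12 17 18
f 13 18 14
f 11 13 20
f 15 11 19
f 17 15 16
f 18 17 10
f 22 24 21
f 25 22 21
f 21 24 23
f 23 25 21
f 22 28 24
f 26 22 25
f 26 28 22
f 24 28 23
f 27 25 23
f 23 28 27
f 27 26 25
f 28 26 27



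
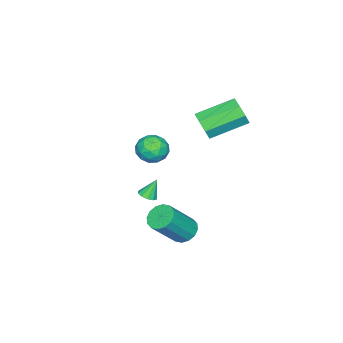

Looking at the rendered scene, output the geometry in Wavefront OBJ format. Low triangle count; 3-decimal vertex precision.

v 1.769 -0.993 3.328
v 2.212 -0.412 2.932
v 2.748 -1.888 3.108
v 3.191 -1.307 2.712
v 3.072 -1.252 3.533
v 2.467 -0.699 3.669
v 2.493 -1.601 2.371
v 1.888 -1.048 2.507
v 2.659 -0.788 2.341
v 3.017 -0.572 3.059
v 1.943 -1.728 2.981
v 2.301 -1.512 3.699
v 1.905 -0.624 3.149
v 3.055 -1.676 2.891
v 2.986 -1.644 3.373
v 3.246 -1.302 3.141
v 2.055 -0.793 3.582
v 2.315 -0.451 3.35
v 2.821 -0.945 3.703
v 2.645 -1.849 2.69
v 2.905 -1.507 2.458
v 1.714 -0.998 2.899
v 1.974 -0.656 2.667
v 2.139 -1.355 2.337
v 2.428 -0.503 2.569
v 3.003 -1.029 2.44
v 2.593 -1.202 2.24
v 2.237 -0.877 2.32
v 2.638 -0.377 2.991
v 3.213 -0.902 2.862
v 3.144 -0.87 3.344
v 2.788 -0.545 3.424
v 2.901 -0.597 2.644
v 1.747 -1.398 3.178
v 2.322 -1.923 3.049
v 2.172 -1.755 2.616
v 1.816 -1.43 2.696
v 1.957 -1.271 3.6
v 2.532 -1.797 3.471
v 2.723 -1.423 3.72
v 2.367 -1.098 3.8
v 2.059 -1.703 3.396
v 0.645 -0.526 -3.614
v 1.253 -0.313 -4.017
v 2.504 -0.882 -2.429
v 1.895 -1.094 -2.026
v 1.146 0.008 -3.817
v 2.396 -0.56 -2.229
v 0.904 0.187 -3.563
v 2.155 -0.382 -1.975
v 0.593 0.174 -3.323
v 1.844 -0.394 -1.735
v 0.296 -0.026 -3.16
v 1.547 -0.594 -1.572
v 0.092 -0.36 -3.119
v 1.343 -0.928 -1.531
v 0.036 -0.738 -3.211
v 1.287 -1.307 -1.623
v 0.144 -1.06 -3.411
v 1.394 -1.628 -1.823
v 0.385 -1.238 -3.665
v 1.636 -1.807 -2.077
v 0.696 -1.226 -3.905
v 1.947 -1.794 -2.317
v 0.993 -1.026 -4.068
v 2.244 -1.594 -2.48
v 1.197 -0.692 -4.109
v 2.448 -1.26 -2.521
v -1.125 -3.593 -3.358
v -0.646 -3.64 -3.16
v -1.515 -3.287 -2.342
v -0.681 -3.338 -3.264
v -0.885 -3.133 -3.404
v -1.181 -3.104 -3.526
v -1.455 -3.261 -3.584
v -1.603 -3.545 -3.556
v -1.568 -3.847 -3.452
v -1.364 -4.052 -3.312
v -1.069 -4.081 -3.189
v -0.794 -3.924 -3.131
v -2.108 -1.136 1.888
v -1.597 -1.018 2.569
v -2.96 0.374 3.353
v -3.472 0.256 2.672
v -1.458 -0.605 2.076
v -2.822 0.787 2.86
v -1.701 -0.503 1.473
v -3.064 0.889 2.256
v -2.182 -0.771 1.113
v -3.545 0.62 1.897
v -2.62 -1.254 1.207
v -3.983 0.138 1.991
v -2.758 -1.667 1.7
v -4.122 -0.275 2.484
v -2.516 -1.769 2.304
v -3.879 -0.377 3.087
v -2.035 -1.5 2.663
v -3.398 -0.109 3.447
f 1 38 17
f 38 12 41
f 17 41 6
f 38 41 17
f 1 17 13
f 17 6 18
f 13 18 2
f 17 18 13
f 1 13 22
f 13 2 23
f 22 23 8
f 13 23 22
f 1 22 34
f 22 8 37
f 34 37 11
f 22 37 34
f 1 34 38
f 34 11 42
f 38 42 12
f 34 42 38
f 2 18 29
f 18 6 32
f 29 32 10
f 18 32 29
f 6 41 19
f 41 12 40
f 19 40 5
f 41 40 19
f 12 42 39
f 42 11 35
f 39 35 3
f 42 35 39
f 11 37 36
f 37 8 24
f 36 24 7
f 37 24 36
f 8 23 28
f 23 2 25
f 28 25 9
f 23 25 28
f 4 30 16
f 30 10 31
f 16 31 5
f 30 31 16
f 4 16 14
f 16 5 15
f 14 15 3
f 16 15 14
f 4 14 21
f 14 3 20
f 21 20 7
f 14 20 21
f 4 21 26
f 21 7 27
f 26 27 9
f 21 27 26
f 4 26 30
f 26 9 33
f 30 33 10
f 26 33 30
f 5 31 19
f 31 10 32
f 19 32 6
f 31 32 19
f 3 15 39
f 15 5 40
f 39 40 12
f 15 40 39
f 7 20 36
f 20 3 35
f 36 35 11
f 20 35 36
f 9 27 28
f 27 7 24
f 28 24 8
f 27 24 28
f 10 33 29
f 33 9 25
f 29 25 2
f 33 25 29
f 44 43 47
f 44 47 45
f 45 47 48
f 45 48 46
f 47 43 49
f 47 49 48
f 48 49 50
f 48 50 46
f 49 43 51
f 49 51 50
f 50 51 52
f 50 52 46
f 51 43 53
f 51 53 52
f 52 53 54
f 52 54 46
f 53 43 55
f 53 55 54
f 54 55 56
f 54 56 46
f 55 43 57
f 55 57 56
f 56 57 58
f 56 58 46
f 57 43 59
f 57 59 58
f 58 59 60
f 58 60 46
f 59 43 61
f 59 61 60
f 60 61 62
f 60 62 46
f 61 43 63
f 61 63 62
f 62 63 64
f 62 64 46
f 63 43 65
f 63 65 64
f 64 65 66
f 64 66 46
f 65 43 67
f 65 67 66
f 66 67 68
f 66 68 46
f 67 43 44
f 67 44 68
f 68 44 45
f 68 45 46
f 70 69 72
f 70 72 71
f 72 69 73
f 72 73 71
f 73 69 74
f 73 74 71
f 74 69 75
f 74 75 71
f 75 69 76
f 75 76 71
f 76 69 77
f 76 77 71
f 77 69 78
f 77 78 71
f 78 69 79
f 78 79 71
f 79 69 80
f 79 80 71
f 80 69 70
f 80 70 71
f 82 81 85
f 82 85 83
f 83 85 86
f 83 86 84
f 85 81 87
f 85 87 86
f 86 87 88
f 86 88 84
f 87 81 89
f 87 89 88
f 88 89 90
f 88 90 84
f 89 81 91
f 89 91 90
f 90 91 92
f 90 92 84
f 91 81 93
f 91 93 92
f 92 93 94
f 92 94 84
f 93 81 95
f 93 95 94
f 94 95 96
f 94 96 84
f 95 81 97
f 95 97 96
f 96 97 98
f 96 98 84
f 97 81 82
f 97 82 98
f 98 82 83
f 98 83 84



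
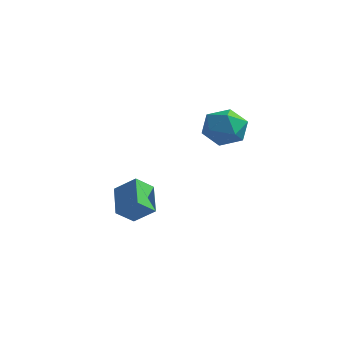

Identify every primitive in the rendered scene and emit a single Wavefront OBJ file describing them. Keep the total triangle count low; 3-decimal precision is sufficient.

v -1.499 -1.395 -3.201
v -2.527 -0.263 -2.232
v -1.176 -0.474 -3.934
v -2.205 0.657 -2.965
v -0.415 -1.117 -2.375
v -1.444 0.014 -1.406
v -0.093 -0.197 -3.108
v -1.121 0.935 -2.139
v 3.468 1.384 2.642
v 4.145 0.693 2.008
v 2.735 -0.113 3.492
v 3.412 -0.804 2.858
v 3.878 -0.125 3.67
v 4.331 0.8 3.145
v 2.549 -0.22 2.355
v 3.002 0.705 1.83
v 3.577 -0.299 1.831
v 4.398 -0.24 2.643
v 2.482 0.82 2.857
v 3.303 0.879 3.669
f 2 4 1
f 5 2 1
f 1 4 3
f 3 5 1
f 2 8 4
f 6 2 5
f 6 8 2
f 4 8 3
f 7 5 3
f 3 8 7
f 7 6 5
f 8 6 7
f 9 20 14
f 9 14 10
f 9 10 16
f 9 16 19
f 9 19 20
f 10 14 18
f 14 20 13
f 20 19 11
f 19 16 15
f 16 10 17
f 12 18 13
f 12 13 11
f 12 11 15
f 12 15 17
f 12 17 18
f 13 18 14
f 11 13 20
f 15 11 19
f 17 15 16
f 18 17 10



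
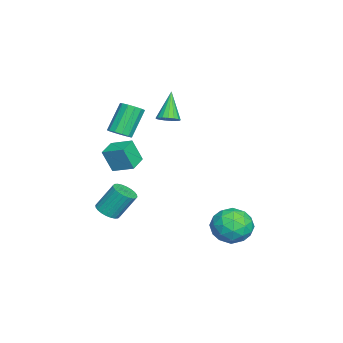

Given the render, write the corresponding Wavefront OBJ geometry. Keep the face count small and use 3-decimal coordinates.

v -1.313 -1.096 2.955
v -0.743 -0.997 3.332
v -2.407 -1.084 4.605
v -0.846 -0.691 3.262
v -1.055 -0.478 3.121
v -1.324 -0.406 2.943
v -1.589 -0.493 2.767
v -1.792 -0.717 2.634
v -1.885 -1.029 2.575
v -1.846 -1.356 2.603
v -1.686 -1.623 2.712
v -1.44 -1.77 2.876
v -1.165 -1.762 3.058
v -0.923 -1.602 3.217
v -0.771 -1.326 3.316
v -1.1 -3.765 1.727
v -0.477 -3.506 2.03
v -1.516 -2.956 3.696
v -2.14 -3.215 3.393
v -0.646 -3.188 1.819
v -1.686 -2.638 3.486
v -0.96 -3.054 1.579
v -1.999 -2.503 3.246
v -1.318 -3.145 1.386
v -2.357 -2.595 3.053
v -1.607 -3.433 1.301
v -2.646 -2.883 2.968
v -1.735 -3.827 1.351
v -2.774 -3.276 3.018
v -1.662 -4.201 1.52
v -2.701 -3.65 3.187
v -1.41 -4.437 1.755
v -2.45 -3.886 3.422
v -1.06 -4.459 1.981
v -2.1 -3.909 3.647
v -0.723 -4.261 2.126
v -1.763 -3.711 3.792
v -0.506 -3.906 2.144
v -1.545 -3.355 3.811
v 0.364 -4.213 -3.646
v 1.095 -4.414 -3.422
v 0.886 -3.448 -1.87
v 0.156 -3.247 -2.094
v 1.149 -4.154 -3.577
v 0.94 -3.188 -2.025
v 1.084 -3.902 -3.743
v 0.875 -2.936 -2.191
v 0.909 -3.697 -3.894
v 0.7 -2.731 -2.342
v 0.652 -3.571 -4.007
v 0.443 -2.606 -2.455
v 0.35 -3.543 -4.065
v 0.141 -2.577 -2.513
v 0.051 -3.617 -4.059
v -0.158 -2.651 -2.507
v -0.2 -3.781 -3.991
v -0.409 -2.815 -2.439
v -0.366 -4.012 -3.87
v -0.575 -3.046 -2.318
v -0.42 -4.272 -3.715
v -0.629 -3.306 -2.163
v -0.355 -4.524 -3.549
v -0.564 -3.558 -1.997
v -0.18 -4.729 -3.398
v -0.389 -3.763 -1.846
v 0.077 -4.854 -3.285
v -0.132 -3.889 -1.733
v 0.379 -4.883 -3.227
v 0.17 -3.917 -1.675
v 0.678 -4.809 -3.233
v 0.469 -3.843 -1.681
v 0.929 -4.645 -3.301
v 0.72 -3.679 -1.749
v 1.978 3.441 -2.099
v 3.193 3.672 -1.846
v 2.527 2.348 -3.734
v 3.742 2.579 -3.481
v 3.07 1.831 -2.719
v 2.731 2.506 -1.709
v 2.989 3.514 -3.871
v 2.65 4.189 -2.861
v 3.818 3.717 -2.941
v 3.867 2.677 -2.229
v 1.853 3.343 -3.351
v 1.902 2.303 -2.639
v 2.537 3.652 -1.829
v 3.183 2.368 -3.751
v 2.788 1.928 -3.303
v 3.501 2.064 -3.155
v 2.266 2.967 -1.748
v 2.98 3.103 -1.6
v 2.907 2.02 -2.113
v 2.74 2.917 -3.98
v 3.454 3.053 -3.832
v 2.219 3.956 -2.425
v 2.932 4.092 -2.277
v 2.813 4 -3.467
v 3.619 3.815 -2.324
v 3.941 3.172 -3.285
v 3.499 3.722 -3.514
v 3.3 4.119 -2.92
v 3.648 3.203 -1.905
v 3.97 2.561 -2.866
v 3.575 2.121 -2.419
v 3.376 2.518 -1.825
v 4.015 3.23 -2.549
v 1.75 3.459 -2.714
v 2.072 2.817 -3.675
v 2.344 3.502 -3.755
v 2.145 3.899 -3.161
v 1.779 2.848 -2.295
v 2.101 2.205 -3.256
v 2.42 1.901 -2.66
v 2.221 2.298 -2.066
v 1.705 2.79 -3.031
v -0.826 -3.622 -0.3
v -0.759 -4.186 1.131
v -0.456 -2.37 0.176
v -0.389 -2.934 1.607
v 0.349 -3.906 -0.467
v 0.416 -4.47 0.964
v 0.719 -2.654 0.009
v 0.786 -3.218 1.44
f 2 1 4
f 2 4 3
f 4 1 5
f 4 5 3
f 5 1 6
f 5 6 3
f 6 1 7
f 6 7 3
f 7 1 8
f 7 8 3
f 8 1 9
f 8 9 3
f 9 1 10
f 9 10 3
f 10 1 11
f 10 11 3
f 11 1 12
f 11 12 3
f 12 1 13
f 12 13 3
f 13 1 14
f 13 14 3
f 14 1 15
f 14 15 3
f 15 1 2
f 15 2 3
f 17 16 20
f 17 20 18
f 18 20 21
f 18 21 19
f 20 16 22
f 20 22 21
f 21 22 23
f 21 23 19
f 22 16 24
f 22 24 23
f 23 24 25
f 23 25 19
f 24 16 26
f 24 26 25
f 25 26 27
f 25 27 19
f 26 16 28
f 26 28 27
f 27 28 29
f 27 29 19
f 28 16 30
f 28 30 29
f 29 30 31
f 29 31 19
f 30 16 32
f 30 32 31
f 31 32 33
f 31 33 19
f 32 16 34
f 32 34 33
f 33 34 35
f 33 35 19
f 34 16 36
f 34 36 35
f 35 36 37
f 35 37 19
f 36 16 38
f 36 38 37
f 37 38 39
f 37 39 19
f 38 16 17
f 38 17 39
f 39 17 18
f 39 18 19
f 41 40 44
f 41 44 42
f 42 44 45
f 42 45 43
f 44 40 46
f 44 46 45
f 45 46 47
f 45 47 43
f 46 40 48
f 46 48 47
f 47 48 49
f 47 49 43
f 48 40 50
f 48 50 49
f 49 50 51
f 49 51 43
f 50 40 52
f 50 52 51
f 51 52 53
f 51 53 43
f 52 40 54
f 52 54 53
f 53 54 55
f 53 55 43
f 54 40 56
f 54 56 55
f 55 56 57
f 55 57 43
f 56 40 58
f 56 58 57
f 57 58 59
f 57 59 43
f 58 40 60
f 58 60 59
f 59 60 61
f 59 61 43
f 60 40 62
f 60 62 61
f 61 62 63
f 61 63 43
f 62 40 64
f 62 64 63
f 63 64 65
f 63 65 43
f 64 40 66
f 64 66 65
f 65 66 67
f 65 67 43
f 66 40 68
f 66 68 67
f 67 68 69
f 67 69 43
f 68 40 70
f 68 70 69
f 69 70 71
f 69 71 43
f 70 40 72
f 70 72 71
f 71 72 73
f 71 73 43
f 72 40 41
f 72 41 73
f 73 41 42
f 73 42 43
f 74 111 90
f 111 85 114
f 90 114 79
f 111 114 90
f 74 90 86
f 90 79 91
f 86 91 75
f 90 91 86
f 74 86 95
f 86 75 96
f 95 96 81
f 86 96 95
f 74 95 107
f 95 81 110
f 107 110 84
f 95 110 107
f 74 107 111
f 107 84 115
f 111 115 85
f 107 115 111
f 75 91 102
f 91 79 105
f 102 105 83
f 91 105 102
f 79 114 92
f 114 85 113
f 92 113 78
f 114 113 92
f 85 115 112
f 115 84 108
f 112 108 76
f 115 108 112
f 84 110 109
f 110 81 97
f 109 97 80
f 110 97 109
f 81 96 101
f 96 75 98
f 101 98 82
f 96 98 101
f 77 103 89
f 103 83 104
f 89 104 78
f 103 104 89
f 77 89 87
f 89 78 88
f 87 88 76
f 89 88 87
f 77 87 94
f 87 76 93
f 94 93 80
f 87 93 94
f 77 94 99
f 94 80 100
f 99 100 82
f 94 100 99
f 77 99 103
f 99 82 106
f 103 106 83
f 99 106 103
f 78 104 92
f 104 83 105
f 92 105 79
f 104 105 92
f 76 88 112
f 88 78 113
f 112 113 85
f 88 113 112
f 80 93 109
f 93 76 108
f 109 108 84
f 93 108 109
f 82 100 101
f 100 80 97
f 101 97 81
f 100 97 101
f 83 106 102
f 106 82 98
f 102 98 75
f 106 98 102
f 117 119 116
f 120 117 116
f 116 119 118
f 118 120 116
f 117 123 119
f 121 117 120
f 121 123 117
f 119 123 118
f 122 120 118
f 118 123 122
f 122 121 120
f 123 121 122



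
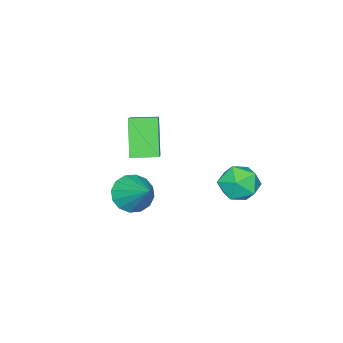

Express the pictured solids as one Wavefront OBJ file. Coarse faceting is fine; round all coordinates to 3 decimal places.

v -4.046 3.143 -2.124
v -3.358 4.013 -1.796
v -2.782 2.627 -3.404
v -2.094 3.497 -3.076
v -2.271 2.601 -2.367
v -3.053 2.92 -1.576
v -3.087 3.72 -3.624
v -3.869 4.039 -2.833
v -2.766 4.37 -2.723
v -2.262 3.678 -1.946
v -3.878 2.962 -3.254
v -3.374 2.27 -2.477
v 0.69 -0.124 0.037
v -0.234 -0.881 1.861
v -0.096 0.96 0.089
v -1.019 0.203 1.913
v 1.739 0.597 0.867
v 0.816 -0.16 2.691
v 0.954 1.681 0.919
v 0.03 0.924 2.743
v 2.623 1.443 -0.665
v 3.558 1.392 -1.117
v 3.317 2.937 0.605
v 3.285 1.76 -1.401
v 2.835 2.043 -1.487
v 2.328 2.165 -1.353
v 1.9 2.093 -1.035
v 1.666 1.848 -0.617
v 1.687 1.494 -0.212
v 1.96 1.126 0.071
v 2.41 0.843 0.158
v 2.917 0.721 0.024
v 3.345 0.793 -0.295
v 3.579 1.038 -0.712
f 1 12 6
f 1 6 2
f 1 2 8
f 1 8 11
f 1 11 12
f 2 6 10
f 6 12 5
f 12 11 3
f 11 8 7
f 8 2 9
f 4 10 5
f 4 5 3
f 4 3 7
f 4 7 9
f 4 9 10
f 5 10 6
f 3 5 12
f 7 3 11
f 9 7 8
f 10 9 2
f 14 16 13
f 17 14 13
f 13 16 15
f 15 17 13
f 14 20 16
f 18 14 17
f 18 20 14
f 16 20 15
f 19 17 15
f 15 20 19
f 19 18 17
f 20 18 19
f 22 21 24
f 22 24 23
f 24 21 25
f 24 25 23
f 25 21 26
f 25 26 23
f 26 21 27
f 26 27 23
f 27 21 28
f 27 28 23
f 28 21 29
f 28 29 23
f 29 21 30
f 29 30 23
f 30 21 31
f 30 31 23
f 31 21 32
f 31 32 23
f 32 21 33
f 32 33 23
f 33 21 34
f 33 34 23
f 34 21 22
f 34 22 23



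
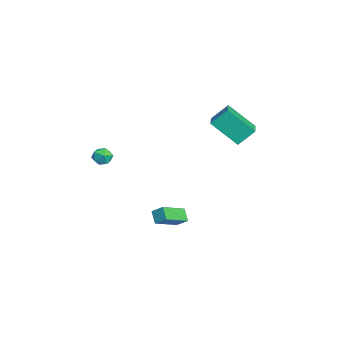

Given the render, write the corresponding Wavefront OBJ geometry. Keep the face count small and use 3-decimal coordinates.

v -1.218 2.508 1.953
v -1.33 3.483 2.909
v -0.687 4.012 0.482
v -0.799 4.987 1.438
v 0.579 2.293 2.382
v 0.467 3.268 3.338
v 1.11 3.797 0.911
v 0.998 4.772 1.867
v 2.882 0.253 -4.431
v 2.252 0.106 -3.805
v 3.244 0.848 -3.926
v 2.614 0.7 -3.3
v 3.926 -1.02 -3.68
v 3.296 -1.168 -3.054
v 4.288 -0.426 -3.175
v 3.658 -0.573 -2.549
v -0.367 -3.287 -0.867
v 0.286 -3.498 -0.761
v -0.726 -4.002 -0.079
v -0.073 -4.213 0.027
v -0.265 -3.573 0.214
v -0.044 -3.131 -0.273
v -0.396 -4.369 -0.567
v -0.175 -3.927 -1.054
v 0.267 -4.167 -0.576
v 0.348 -3.675 -0.093
v -0.788 -3.825 -0.747
v -0.707 -3.333 -0.264
f 2 4 1
f 5 2 1
f 1 4 3
f 3 5 1
f 2 8 4
f 6 2 5
f 6 8 2
f 4 8 3
f 7 5 3
f 3 8 7
f 7 6 5
f 8 6 7
f 10 12 9
f 13 10 9
f 9 12 11
f 11 13 9
f 10 16 12
f 14 10 13
f 14 16 10
f 12 16 11
f 15 13 11
f 11 16 15
f 15 14 13
f 16 14 15
f 17 28 22
f 17 22 18
f 17 18 24
f 17 24 27
f 17 27 28
f 18 22 26
f 22 28 21
f 28 27 19
f 27 24 23
f 24 18 25
f 20 26 21
f 20 21 19
f 20 19 23
f 20 23 25
f 20 25 26
f 21 26 22
f 19 21 28
f 23 19 27
f 25 23 24
f 26 25 18



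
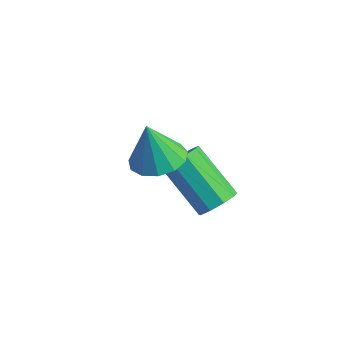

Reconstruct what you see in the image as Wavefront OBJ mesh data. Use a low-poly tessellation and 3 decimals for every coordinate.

v -0.951 1.572 1.453
v -0.105 1.402 1.566
v -1.189 1.348 2.907
v -0.159 1.885 1.632
v -0.464 2.269 1.641
v -0.924 2.431 1.59
v -1.392 2.32 1.496
v -1.72 1.972 1.389
v -1.804 1.497 1.301
v -1.617 1.046 1.263
v -1.218 0.762 1.284
v -0.734 0.735 1.36
v -0.319 0.973 1.465
v -0.279 3.326 -1.397
v 0.121 3.602 -0.908
v -1.401 3.511 0.387
v -1.801 3.234 -0.103
v -0.102 3.944 -1.146
v -1.624 3.852 0.149
v -0.408 3.996 -1.501
v -1.93 3.904 -0.207
v -0.654 3.735 -1.808
v -2.175 3.643 -0.514
v -0.724 3.282 -1.923
v -2.246 3.19 -0.629
v -0.586 2.85 -1.792
v -2.108 2.758 -0.497
v -0.305 2.641 -1.476
v -1.826 2.549 -0.181
v -0.011 2.752 -1.123
v -1.533 2.66 0.171
v 0.157 3.132 -0.899
v -1.365 3.04 0.396
f 2 1 4
f 2 4 3
f 4 1 5
f 4 5 3
f 5 1 6
f 5 6 3
f 6 1 7
f 6 7 3
f 7 1 8
f 7 8 3
f 8 1 9
f 8 9 3
f 9 1 10
f 9 10 3
f 10 1 11
f 10 11 3
f 11 1 12
f 11 12 3
f 12 1 13
f 12 13 3
f 13 1 2
f 13 2 3
f 15 14 18
f 15 18 16
f 16 18 19
f 16 19 17
f 18 14 20
f 18 20 19
f 19 20 21
f 19 21 17
f 20 14 22
f 20 22 21
f 21 22 23
f 21 23 17
f 22 14 24
f 22 24 23
f 23 24 25
f 23 25 17
f 24 14 26
f 24 26 25
f 25 26 27
f 25 27 17
f 26 14 28
f 26 28 27
f 27 28 29
f 27 29 17
f 28 14 30
f 28 30 29
f 29 30 31
f 29 31 17
f 30 14 32
f 30 32 31
f 31 32 33
f 31 33 17
f 32 14 15
f 32 15 33
f 33 15 16
f 33 16 17



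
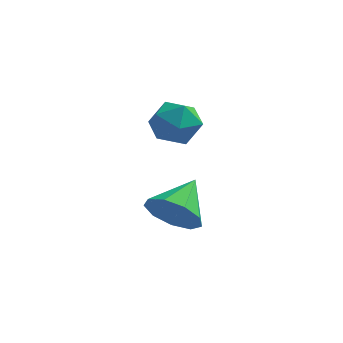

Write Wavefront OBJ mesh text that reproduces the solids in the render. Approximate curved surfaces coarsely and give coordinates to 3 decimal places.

v -1.676 2.456 -3.965
v -1.265 2.718 -4.662
v -1.364 3.644 -3.335
v -1.824 2.878 -4.688
v -2.313 2.841 -4.376
v -2.504 2.623 -3.871
v -2.307 2.328 -3.411
v -1.815 2.092 -3.209
v -1.258 2.027 -3.362
v -0.896 2.162 -3.796
v -0.899 2.435 -4.309
v -1.396 3.72 -1.512
v -1.077 3.265 -0.952
v -2.563 3.375 -1.128
v -2.244 2.92 -0.568
v -2.192 3.705 -0.515
v -1.471 3.918 -0.753
v -2.169 2.722 -1.327
v -1.448 2.935 -1.565
v -1.555 2.648 -0.838
v -1.569 3.256 -0.336
v -2.071 3.384 -1.744
v -2.085 3.992 -1.242
f 2 1 4
f 2 4 3
f 4 1 5
f 4 5 3
f 5 1 6
f 5 6 3
f 6 1 7
f 6 7 3
f 7 1 8
f 7 8 3
f 8 1 9
f 8 9 3
f 9 1 10
f 9 10 3
f 10 1 11
f 10 11 3
f 11 1 2
f 11 2 3
f 12 23 17
f 12 17 13
f 12 13 19
f 12 19 22
f 12 22 23
f 13 17 21
f 17 23 16
f 23 22 14
f 22 19 18
f 19 13 20
f 15 21 16
f 15 16 14
f 15 14 18
f 15 18 20
f 15 20 21
f 16 21 17
f 14 16 23
f 18 14 22
f 20 18 19
f 21 20 13



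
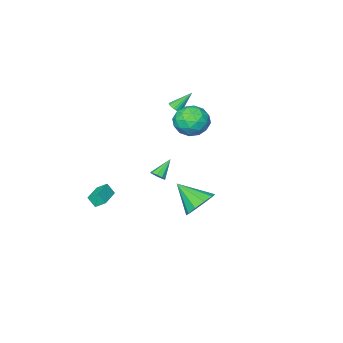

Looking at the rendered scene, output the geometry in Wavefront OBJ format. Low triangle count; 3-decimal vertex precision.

v 2.538 -4.417 -3.753
v 2.155 -3.872 -3.292
v 2.284 -4.005 -4.452
v 1.901 -3.46 -3.991
v 3.839 -3.54 -3.709
v 3.456 -2.995 -3.248
v 3.585 -3.128 -4.408
v 3.202 -2.583 -3.947
v 1.805 4.628 -1.069
v 2.652 4.401 -1.716
v 2.335 3.132 0.149
v 2.857 4.848 -1.255
v 2.659 5.211 -0.723
v 2.136 5.351 -0.323
v 1.486 5.216 -0.208
v 0.959 4.855 -0.421
v 0.754 4.408 -0.882
v 0.952 4.045 -1.414
v 1.475 3.905 -1.814
v 2.125 4.041 -1.929
v -2.085 -2.685 2.369
v -1.782 -2.911 2.697
v -2.995 -2.215 3.531
v -1.702 -2.733 2.688
v -1.681 -2.548 2.63
v -1.72 -2.384 2.532
v -1.815 -2.266 2.41
v -1.952 -2.211 2.281
v -2.108 -2.229 2.166
v -2.261 -2.316 2.081
v -2.387 -2.459 2.041
v -2.467 -2.637 2.05
v -2.488 -2.822 2.108
v -2.449 -2.986 2.205
v -2.354 -3.105 2.328
v -2.217 -3.159 2.456
v -2.061 -3.142 2.572
v -1.908 -3.054 2.656
v -0.099 -1.817 -2.473
v 0.267 -1.899 -2.099
v -1.161 -1.963 -1.467
v 0.194 -1.545 -2.125
v -0.017 -1.318 -2.314
v -0.266 -1.325 -2.577
v -0.437 -1.562 -2.792
v -0.45 -1.918 -2.858
v -0.299 -2.227 -2.743
v -0.055 -2.344 -2.503
v 0.169 -2.215 -2.248
v -3.204 -0.836 2.101
v -2.45 -0.123 1.48
v -1.79 -2.177 2.28
v -1.036 -1.464 1.659
v -1.392 -1.145 2.77
v -2.266 -0.317 2.659
v -1.974 -1.983 1.101
v -2.848 -1.155 0.99
v -1.69 -0.832 0.862
v -1.33 -0.315 1.894
v -2.91 -1.985 1.866
v -2.55 -1.468 2.898
v -2.951 -0.362 1.775
v -1.289 -1.938 1.985
v -1.498 -1.751 2.638
v -1.055 -1.332 2.274
v -2.843 -0.476 2.468
v -2.4 -0.057 2.103
v -1.778 -0.658 2.861
v -1.84 -2.243 1.657
v -1.397 -1.824 1.292
v -3.185 -0.968 1.486
v -2.742 -0.549 1.122
v -2.462 -1.642 0.899
v -2.061 -0.36 1.047
v -1.23 -1.148 1.152
v -1.781 -1.453 0.824
v -2.295 -0.966 0.758
v -1.849 -0.056 1.653
v -1.018 -0.843 1.758
v -1.228 -0.656 2.411
v -1.741 -0.169 2.346
v -1.403 -0.472 1.29
v -3.222 -1.457 2.002
v -2.391 -2.244 2.107
v -2.499 -2.131 1.414
v -3.012 -1.644 1.349
v -3.01 -1.152 2.608
v -2.179 -1.94 2.713
v -1.945 -1.334 3.002
v -2.459 -0.847 2.936
v -2.837 -1.828 2.47
f 2 4 1
f 5 2 1
f 1 4 3
f 3 5 1
f 2 8 4
f 6 2 5
f 6 8 2
f 4 8 3
f 7 5 3
f 3 8 7
f 7 6 5
f 8 6 7
f 10 9 12
f 10 12 11
f 12 9 13
f 12 13 11
f 13 9 14
f 13 14 11
f 14 9 15
f 14 15 11
f 15 9 16
f 15 16 11
f 16 9 17
f 16 17 11
f 17 9 18
f 17 18 11
f 18 9 19
f 18 19 11
f 19 9 20
f 19 20 11
f 20 9 10
f 20 10 11
f 22 21 24
f 22 24 23
f 24 21 25
f 24 25 23
f 25 21 26
f 25 26 23
f 26 21 27
f 26 27 23
f 27 21 28
f 27 28 23
f 28 21 29
f 28 29 23
f 29 21 30
f 29 30 23
f 30 21 31
f 30 31 23
f 31 21 32
f 31 32 23
f 32 21 33
f 32 33 23
f 33 21 34
f 33 34 23
f 34 21 35
f 34 35 23
f 35 21 36
f 35 36 23
f 36 21 37
f 36 37 23
f 37 21 38
f 37 38 23
f 38 21 22
f 38 22 23
f 40 39 42
f 40 42 41
f 42 39 43
f 42 43 41
f 43 39 44
f 43 44 41
f 44 39 45
f 44 45 41
f 45 39 46
f 45 46 41
f 46 39 47
f 46 47 41
f 47 39 48
f 47 48 41
f 48 39 49
f 48 49 41
f 49 39 40
f 49 40 41
f 50 87 66
f 87 61 90
f 66 90 55
f 87 90 66
f 50 66 62
f 66 55 67
f 62 67 51
f 66 67 62
f 50 62 71
f 62 51 72
f 71 72 57
f 62 72 71
f 50 71 83
f 71 57 86
f 83 86 60
f 71 86 83
f 50 83 87
f 83 60 91
f 87 91 61
f 83 91 87
f 51 67 78
f 67 55 81
f 78 81 59
f 67 81 78
f 55 90 68
f 90 61 89
f 68 89 54
f 90 89 68
f 61 91 88
f 91 60 84
f 88 84 52
f 91 84 88
f 60 86 85
f 86 57 73
f 85 73 56
f 86 73 85
f 57 72 77
f 72 51 74
f 77 74 58
f 72 74 77
f 53 79 65
f 79 59 80
f 65 80 54
f 79 80 65
f 53 65 63
f 65 54 64
f 63 64 52
f 65 64 63
f 53 63 70
f 63 52 69
f 70 69 56
f 63 69 70
f 53 70 75
f 70 56 76
f 75 76 58
f 70 76 75
f 53 75 79
f 75 58 82
f 79 82 59
f 75 82 79
f 54 80 68
f 80 59 81
f 68 81 55
f 80 81 68
f 52 64 88
f 64 54 89
f 88 89 61
f 64 89 88
f 56 69 85
f 69 52 84
f 85 84 60
f 69 84 85
f 58 76 77
f 76 56 73
f 77 73 57
f 76 73 77
f 59 82 78
f 82 58 74
f 78 74 51
f 82 74 78



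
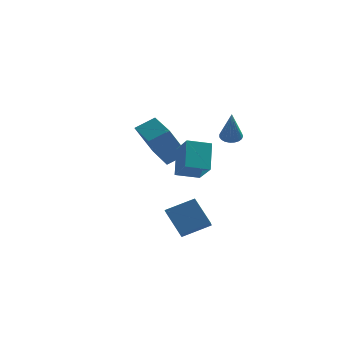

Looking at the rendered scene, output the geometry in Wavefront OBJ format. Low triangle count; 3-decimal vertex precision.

v 0.778 -3.14 -1.798
v 0.928 -4.001 -1.291
v 2.076 -2.535 -1.154
v 2.225 -3.395 -0.646
v 1.675 -3.725 -3.054
v 1.824 -4.585 -2.546
v 2.972 -3.119 -2.409
v 3.122 -3.98 -1.902
v 1.978 -4.304 1.708
v 1.8 -3.254 2.995
v 1.221 -3.247 0.741
v 1.042 -2.198 2.028
v 3.058 -3.782 1.432
v 2.879 -2.733 2.719
v 2.3 -2.726 0.465
v 2.122 -1.676 1.752
v -1.479 2.962 -0.019
v -2.204 2.192 1.748
v -0.559 3.503 0.593
v -1.284 2.733 2.361
v -0.296 1.247 -0.281
v -1.021 0.477 1.487
v 0.624 1.788 0.332
v -0.101 1.018 2.099
v 2.864 1.537 1.823
v 3.431 1.657 1.813
v 3.096 0.583 3.577
v 3.341 1.849 1.929
v 3.169 1.986 2.027
v 2.944 2.046 2.089
v 2.705 2.018 2.106
v 2.493 1.906 2.073
v 2.346 1.731 1.997
v 2.288 1.522 1.892
v 2.33 1.316 1.774
v 2.464 1.148 1.665
v 2.667 1.047 1.583
v 2.904 1.031 1.542
v 3.134 1.102 1.551
v 3.318 1.249 1.606
v 3.423 1.445 1.699
f 2 4 1
f 5 2 1
f 1 4 3
f 3 5 1
f 2 8 4
f 6 2 5
f 6 8 2
f 4 8 3
f 7 5 3
f 3 8 7
f 7 6 5
f 8 6 7
f 10 12 9
f 13 10 9
f 9 12 11
f 11 13 9
f 10 16 12
f 14 10 13
f 14 16 10
f 12 16 11
f 15 13 11
f 11 16 15
f 15 14 13
f 16 14 15
f 18 20 17
f 21 18 17
f 17 20 19
f 19 21 17
f 18 24 20
f 22 18 21
f 22 24 18
f 20 24 19
f 23 21 19
f 19 24 23
f 23 22 21
f 24 22 23
f 26 25 28
f 26 28 27
f 28 25 29
f 28 29 27
f 29 25 30
f 29 30 27
f 30 25 31
f 30 31 27
f 31 25 32
f 31 32 27
f 32 25 33
f 32 33 27
f 33 25 34
f 33 34 27
f 34 25 35
f 34 35 27
f 35 25 36
f 35 36 27
f 36 25 37
f 36 37 27
f 37 25 38
f 37 38 27
f 38 25 39
f 38 39 27
f 39 25 40
f 39 40 27
f 40 25 41
f 40 41 27
f 41 25 26
f 41 26 27



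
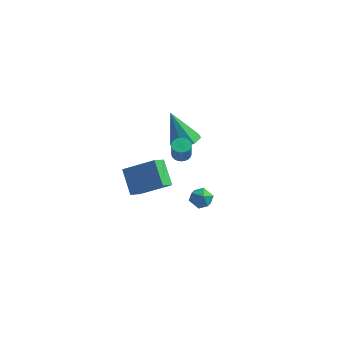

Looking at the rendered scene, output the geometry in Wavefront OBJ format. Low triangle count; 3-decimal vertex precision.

v -0.252 1.683 -0.117
v 0.23 1.876 -0.12
v 0.375 1.531 0.915
v -0.108 1.337 0.917
v 0.124 2.035 -0.052
v 0.268 1.69 0.982
v -0.039 2.141 0.006
v 0.105 1.796 1.04
v -0.235 2.176 0.045
v -0.091 1.831 1.08
v -0.434 2.137 0.06
v -0.289 1.791 1.094
v -0.604 2.028 0.047
v -0.46 1.683 1.082
v -0.722 1.867 0.01
v -0.577 1.521 1.044
v -0.767 1.677 -0.047
v -0.623 1.332 0.987
v -0.735 1.489 -0.115
v -0.59 1.144 0.92
v -0.628 1.33 -0.182
v -0.484 0.985 0.852
v -0.465 1.224 -0.24
v -0.321 0.879 0.794
v -0.269 1.189 -0.28
v -0.125 0.844 0.755
v -0.071 1.229 -0.294
v 0.074 0.883 0.74
v 0.1 1.337 -0.282
v 0.244 0.992 0.753
v 0.217 1.499 -0.244
v 0.362 1.153 0.79
v 0.263 1.688 -0.187
v 0.407 1.343 0.847
v 0.654 0.514 -2.655
v 0.987 1.064 -2.941
v 1.513 0.376 -1.919
v 1.846 0.926 -2.205
v 1.256 1.027 -1.834
v 0.725 1.112 -2.289
v 1.775 0.328 -2.571
v 1.244 0.413 -3.026
v 1.68 0.95 -2.889
v 1.359 1.381 -2.434
v 1.141 0.059 -2.426
v 0.82 0.49 -1.971
v -0.877 3.732 -0.867
v -0.108 3.972 -0.512
v -1.803 3.868 1.047
v -0.47 4.499 -0.724
v -1.07 4.577 -1.02
v -1.557 4.16 -1.226
v -1.646 3.493 -1.222
v -1.285 2.966 -1.01
v -0.685 2.887 -0.714
v -0.197 3.304 -0.508
v -1.227 -2.287 1.507
v -1.388 -3.057 2.021
v 0.344 -1.961 2.488
v 0.182 -2.732 3.002
v -0.422 -3.128 0.498
v -0.584 -3.899 1.012
v 1.148 -2.803 1.479
v 0.987 -3.573 1.993
f 2 1 5
f 2 5 3
f 3 5 6
f 3 6 4
f 5 1 7
f 5 7 6
f 6 7 8
f 6 8 4
f 7 1 9
f 7 9 8
f 8 9 10
f 8 10 4
f 9 1 11
f 9 11 10
f 10 11 12
f 10 12 4
f 11 1 13
f 11 13 12
f 12 13 14
f 12 14 4
f 13 1 15
f 13 15 14
f 14 15 16
f 14 16 4
f 15 1 17
f 15 17 16
f 16 17 18
f 16 18 4
f 17 1 19
f 17 19 18
f 18 19 20
f 18 20 4
f 19 1 21
f 19 21 20
f 20 21 22
f 20 22 4
f 21 1 23
f 21 23 22
f 22 23 24
f 22 24 4
f 23 1 25
f 23 25 24
f 24 25 26
f 24 26 4
f 25 1 27
f 25 27 26
f 26 27 28
f 26 28 4
f 27 1 29
f 27 29 28
f 28 29 30
f 28 30 4
f 29 1 31
f 29 31 30
f 30 31 32
f 30 32 4
f 31 1 33
f 31 33 32
f 32 33 34
f 32 34 4
f 33 1 2
f 33 2 34
f 34 2 3
f 34 3 4
f 35 46 40
f 35 40 36
f 35 36 42
f 35 42 45
f 35 45 46
f 36 40 44
f 40 46 39
f 46 45 37
f 45 42 41
f 42 36 43
f 38 44 39
f 38 39 37
f 38 37 41
f 38 41 43
f 38 43 44
f 39 44 40
f 37 39 46
f 41 37 45
f 43 41 42
f 44 43 36
f 48 47 50
f 48 50 49
f 50 47 51
f 50 51 49
f 51 47 52
f 51 52 49
f 52 47 53
f 52 53 49
f 53 47 54
f 53 54 49
f 54 47 55
f 54 55 49
f 55 47 56
f 55 56 49
f 56 47 48
f 56 48 49
f 58 60 57
f 61 58 57
f 57 60 59
f 59 61 57
f 58 64 60
f 62 58 61
f 62 64 58
f 60 64 59
f 63 61 59
f 59 64 63
f 63 62 61
f 64 62 63



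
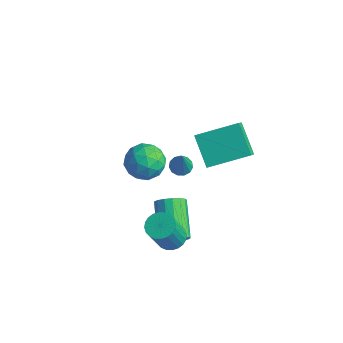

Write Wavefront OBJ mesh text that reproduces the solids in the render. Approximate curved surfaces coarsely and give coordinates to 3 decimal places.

v -2.391 -0.248 -2.884
v -1.526 -0.789 -3.03
v -2.694 -1.111 -1.49
v -1.829 -1.652 -1.636
v -1.776 -0.653 -1.388
v -1.589 -0.12 -2.249
v -2.631 -1.78 -2.271
v -2.444 -1.247 -3.132
v -1.675 -1.736 -2.652
v -1.146 -1.039 -2.106
v -3.074 -0.861 -2.414
v -2.545 -0.164 -1.868
v -1.932 -0.443 -3.079
v -2.288 -1.457 -1.441
v -2.257 -0.87 -1.294
v -1.749 -1.188 -1.381
v -1.969 -0.05 -2.62
v -1.461 -0.368 -2.706
v -1.608 -0.288 -1.741
v -2.759 -1.532 -1.814
v -2.251 -1.85 -1.9
v -2.471 -0.712 -3.139
v -1.963 -1.03 -3.226
v -2.612 -1.612 -2.779
v -1.511 -1.317 -2.943
v -1.689 -1.824 -2.124
v -2.16 -1.9 -2.497
v -2.05 -1.586 -3.003
v -1.2 -0.908 -2.622
v -1.379 -1.415 -1.803
v -1.347 -0.828 -1.657
v -1.237 -0.515 -2.163
v -1.288 -1.464 -2.4
v -2.841 -0.485 -2.717
v -3.02 -0.992 -1.898
v -2.983 -1.385 -2.357
v -2.873 -1.072 -2.863
v -2.531 -0.076 -2.396
v -2.709 -0.583 -1.577
v -2.17 -0.314 -1.517
v -2.06 -0 -2.023
v -2.932 -0.436 -2.12
v 1.341 -2.029 1.034
v 1.761 -2.238 0.81
v 1.899 -2.491 2.506
v 1.83 -1.96 0.871
v 1.744 -1.704 0.984
v 1.53 -1.551 1.113
v 1.256 -1.55 1.217
v 1.009 -1.701 1.263
v 0.868 -1.956 1.237
v 0.877 -2.234 1.146
v 1.033 -2.447 1.02
v 1.287 -2.528 0.898
v 1.559 -2.45 0.82
v 0.331 0.784 -2.029
v -0.936 1.255 -0.918
v 1.503 2.384 -1.37
v 0.235 2.855 -0.259
v 0.825 0.065 -1.161
v -0.443 0.536 -0.05
v 1.996 1.665 -0.502
v 0.729 2.136 0.609
v 1.849 -3.1 -3.117
v 2.502 -3.301 -3.268
v 2.644 -4.1 -1.595
v 1.991 -3.9 -1.443
v 2.546 -3.056 -3.155
v 2.689 -3.856 -1.482
v 2.485 -2.818 -3.036
v 2.627 -3.618 -1.363
v 2.326 -2.623 -2.929
v 2.468 -3.423 -1.256
v 2.095 -2.501 -2.851
v 2.237 -3.3 -1.178
v 1.826 -2.47 -2.813
v 1.968 -3.269 -1.14
v 1.561 -2.535 -2.822
v 1.703 -3.334 -1.149
v 1.339 -2.685 -2.875
v 1.481 -3.485 -1.202
v 1.196 -2.9 -2.965
v 1.338 -3.699 -1.292
v 1.151 -3.144 -3.078
v 1.294 -3.944 -1.405
v 1.213 -3.382 -3.197
v 1.355 -4.182 -1.524
v 1.372 -3.577 -3.304
v 1.514 -4.377 -1.631
v 1.603 -3.7 -3.382
v 1.745 -4.499 -1.709
v 1.872 -3.731 -3.42
v 2.014 -4.53 -1.747
v 2.137 -3.666 -3.411
v 2.279 -4.465 -1.738
v 2.359 -3.515 -3.358
v 2.501 -4.315 -1.685
v 1.332 -2.444 -4.314
v 1.662 -2.628 -3.678
v 0.319 -1.561 -2.67
v -0.012 -1.376 -3.306
v 1.826 -2.33 -3.775
v 0.483 -1.262 -2.768
v 1.877 -2.058 -3.996
v 0.534 -0.99 -2.988
v 1.803 -1.874 -4.29
v 0.46 -0.806 -3.282
v 1.621 -1.821 -4.589
v 0.277 -0.753 -3.581
v 1.373 -1.91 -4.825
v 0.029 -0.842 -3.817
v 1.115 -2.122 -4.944
v -0.229 -1.054 -3.936
v 0.907 -2.408 -4.919
v -0.437 -1.34 -3.911
v 0.796 -2.701 -4.755
v -0.547 -1.634 -3.747
v 0.808 -2.936 -4.49
v -0.535 -1.869 -3.482
v 0.94 -3.058 -4.185
v -0.403 -1.991 -3.177
v 1.162 -3.04 -3.909
v -0.182 -1.972 -2.901
v 1.422 -2.884 -3.726
v 0.079 -1.817 -2.719
f 1 38 17
f 38 12 41
f 17 41 6
f 38 41 17
f 1 17 13
f 17 6 18
f 13 18 2
f 17 18 13
f 1 13 22
f 13 2 23
f 22 23 8
f 13 23 22
f 1 22 34
f 22 8 37
f 34 37 11
f 22 37 34
f 1 34 38
f 34 11 42
f 38 42 12
f 34 42 38
f 2 18 29
f 18 6 32
f 29 32 10
f 18 32 29
f 6 41 19
f 41 12 40
f 19 40 5
f 41 40 19
f 12 42 39
f 42 11 35
f 39 35 3
f 42 35 39
f 11 37 36
f 37 8 24
f 36 24 7
f 37 24 36
f 8 23 28
f 23 2 25
f 28 25 9
f 23 25 28
f 4 30 16
f 30 10 31
f 16 31 5
f 30 31 16
f 4 16 14
f 16 5 15
f 14 15 3
f 16 15 14
f 4 14 21
f 14 3 20
f 21 20 7
f 14 20 21
f 4 21 26
f 21 7 27
f 26 27 9
f 21 27 26
f 4 26 30
f 26 9 33
f 30 33 10
f 26 33 30
f 5 31 19
f 31 10 32
f 19 32 6
f 31 32 19
f 3 15 39
f 15 5 40
f 39 40 12
f 15 40 39
f 7 20 36
f 20 3 35
f 36 35 11
f 20 35 36
f 9 27 28
f 27 7 24
f 28 24 8
f 27 24 28
f 10 33 29
f 33 9 25
f 29 25 2
f 33 25 29
f 44 43 46
f 44 46 45
f 46 43 47
f 46 47 45
f 47 43 48
f 47 48 45
f 48 43 49
f 48 49 45
f 49 43 50
f 49 50 45
f 50 43 51
f 50 51 45
f 51 43 52
f 51 52 45
f 52 43 53
f 52 53 45
f 53 43 54
f 53 54 45
f 54 43 55
f 54 55 45
f 55 43 44
f 55 44 45
f 57 59 56
f 60 57 56
f 56 59 58
f 58 60 56
f 57 63 59
f 61 57 60
f 61 63 57
f 59 63 58
f 62 60 58
f 58 63 62
f 62 61 60
f 63 61 62
f 65 64 68
f 65 68 66
f 66 68 69
f 66 69 67
f 68 64 70
f 68 70 69
f 69 70 71
f 69 71 67
f 70 64 72
f 70 72 71
f 71 72 73
f 71 73 67
f 72 64 74
f 72 74 73
f 73 74 75
f 73 75 67
f 74 64 76
f 74 76 75
f 75 76 77
f 75 77 67
f 76 64 78
f 76 78 77
f 77 78 79
f 77 79 67
f 78 64 80
f 78 80 79
f 79 80 81
f 79 81 67
f 80 64 82
f 80 82 81
f 81 82 83
f 81 83 67
f 82 64 84
f 82 84 83
f 83 84 85
f 83 85 67
f 84 64 86
f 84 86 85
f 85 86 87
f 85 87 67
f 86 64 88
f 86 88 87
f 87 88 89
f 87 89 67
f 88 64 90
f 88 90 89
f 89 90 91
f 89 91 67
f 90 64 92
f 90 92 91
f 91 92 93
f 91 93 67
f 92 64 94
f 92 94 93
f 93 94 95
f 93 95 67
f 94 64 96
f 94 96 95
f 95 96 97
f 95 97 67
f 96 64 65
f 96 65 97
f 97 65 66
f 97 66 67
f 99 98 102
f 99 102 100
f 100 102 103
f 100 103 101
f 102 98 104
f 102 104 103
f 103 104 105
f 103 105 101
f 104 98 106
f 104 106 105
f 105 106 107
f 105 107 101
f 106 98 108
f 106 108 107
f 107 108 109
f 107 109 101
f 108 98 110
f 108 110 109
f 109 110 111
f 109 111 101
f 110 98 112
f 110 112 111
f 111 112 113
f 111 113 101
f 112 98 114
f 112 114 113
f 113 114 115
f 113 115 101
f 114 98 116
f 114 116 115
f 115 116 117
f 115 117 101
f 116 98 118
f 116 118 117
f 117 118 119
f 117 119 101
f 118 98 120
f 118 120 119
f 119 120 121
f 119 121 101
f 120 98 122
f 120 122 121
f 121 122 123
f 121 123 101
f 122 98 124
f 122 124 123
f 123 124 125
f 123 125 101
f 124 98 99
f 124 99 125
f 125 99 100
f 125 100 101

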